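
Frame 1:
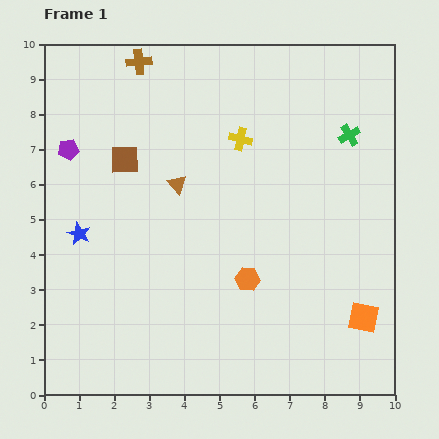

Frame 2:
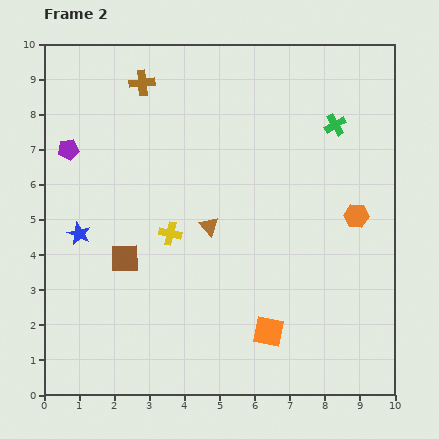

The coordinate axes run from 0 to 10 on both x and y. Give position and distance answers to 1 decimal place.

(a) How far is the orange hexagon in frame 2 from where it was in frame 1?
3.6

The orange hexagon moved from (5.8, 3.3) to (8.9, 5.1), a distance of √(3.1² + 1.8²) ≈ 3.6.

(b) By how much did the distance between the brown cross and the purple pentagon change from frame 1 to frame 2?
-0.4

Distance in frame 1: 3.2. Distance in frame 2: 2.8.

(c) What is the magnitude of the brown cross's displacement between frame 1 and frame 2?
0.6

The brown cross moved from (2.7, 9.5) to (2.8, 8.9), a distance of √(0.1² + 0.6²) ≈ 0.6.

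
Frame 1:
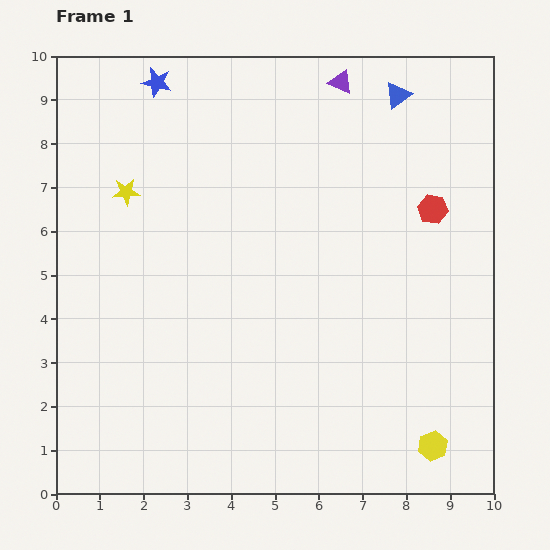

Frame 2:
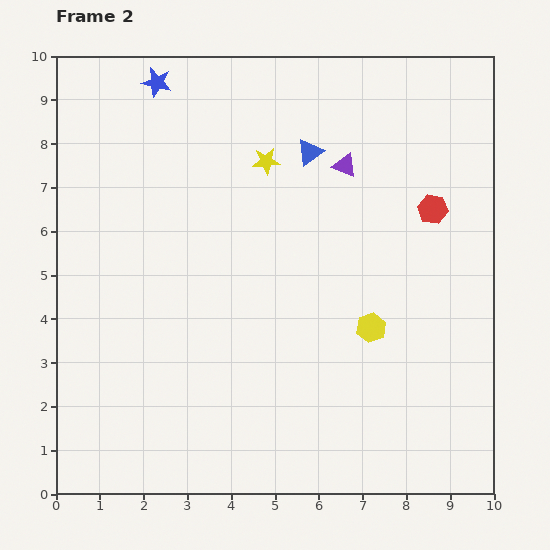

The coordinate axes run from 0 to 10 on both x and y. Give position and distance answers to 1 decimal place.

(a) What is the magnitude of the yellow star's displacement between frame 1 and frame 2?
3.3

The yellow star moved from (1.6, 6.9) to (4.8, 7.6), a distance of √(3.2² + 0.7²) ≈ 3.3.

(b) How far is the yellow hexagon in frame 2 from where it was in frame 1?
3.0

The yellow hexagon moved from (8.6, 1.1) to (7.2, 3.8), a distance of √(1.4² + 2.7²) ≈ 3.0.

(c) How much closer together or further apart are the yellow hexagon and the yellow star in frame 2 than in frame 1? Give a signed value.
-4.6

Distance in frame 1: 9.1. Distance in frame 2: 4.5.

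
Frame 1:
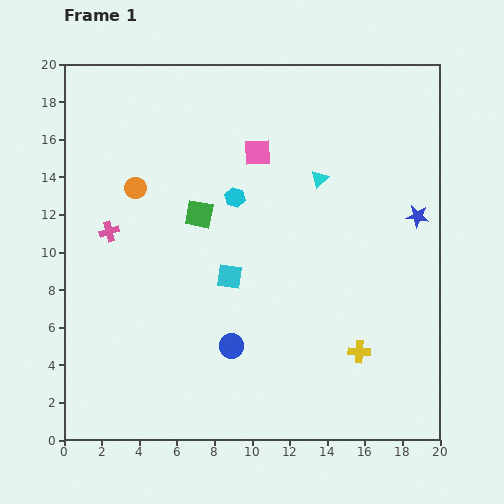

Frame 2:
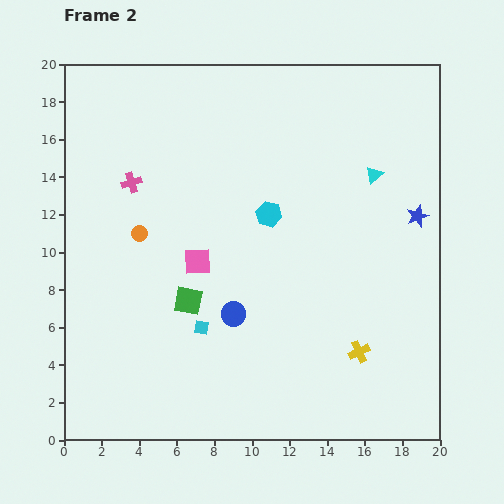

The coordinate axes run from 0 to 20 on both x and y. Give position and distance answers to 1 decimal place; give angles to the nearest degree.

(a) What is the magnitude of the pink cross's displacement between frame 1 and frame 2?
2.9

The pink cross moved from (2.4, 11.1) to (3.6, 13.7), a distance of √(1.2² + 2.6²) ≈ 2.9.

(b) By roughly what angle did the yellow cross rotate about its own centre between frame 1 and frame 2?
28° counter-clockwise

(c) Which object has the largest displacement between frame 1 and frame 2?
the pink square

(moved 6.6; next 4.6)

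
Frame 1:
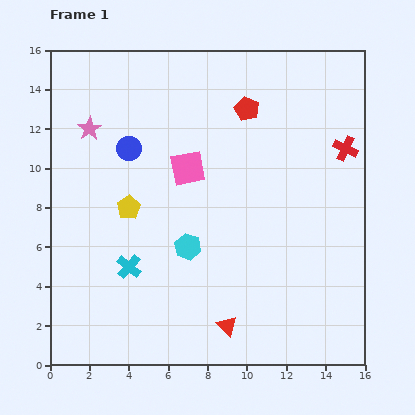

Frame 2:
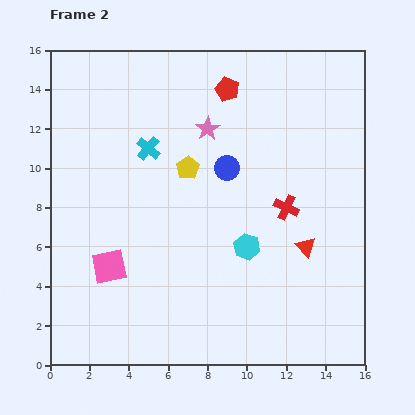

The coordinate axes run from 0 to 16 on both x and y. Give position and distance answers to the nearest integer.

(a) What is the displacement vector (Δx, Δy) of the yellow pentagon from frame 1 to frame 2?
(3, 2)

The yellow pentagon was at (4, 8) in frame 1 and (7, 10) in frame 2.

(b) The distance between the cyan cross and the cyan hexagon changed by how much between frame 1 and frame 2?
+4

Distance in frame 1: 3. Distance in frame 2: 7.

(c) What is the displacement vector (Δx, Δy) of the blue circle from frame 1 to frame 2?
(5, -1)

The blue circle was at (4, 11) in frame 1 and (9, 10) in frame 2.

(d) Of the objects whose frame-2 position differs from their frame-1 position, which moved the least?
the red pentagon

(moved 1)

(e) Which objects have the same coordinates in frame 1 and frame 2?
none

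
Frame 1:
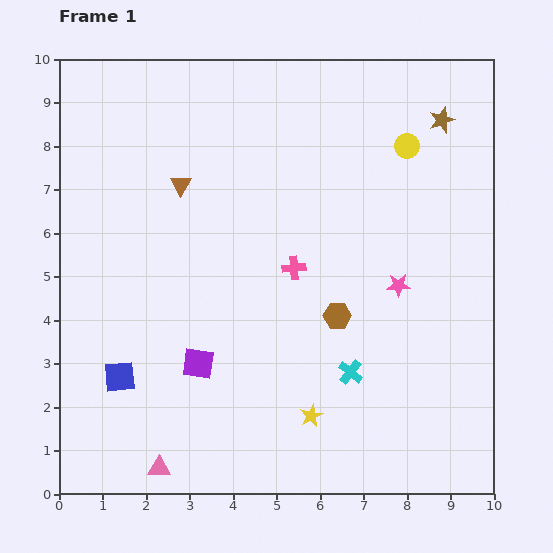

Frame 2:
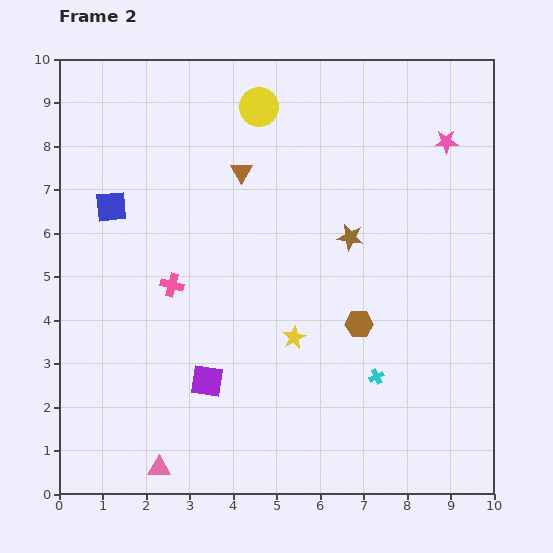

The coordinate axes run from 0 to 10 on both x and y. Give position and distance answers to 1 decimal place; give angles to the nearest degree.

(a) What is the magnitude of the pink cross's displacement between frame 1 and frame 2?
2.8

The pink cross moved from (5.4, 5.2) to (2.6, 4.8), a distance of √(2.8² + 0.4²) ≈ 2.8.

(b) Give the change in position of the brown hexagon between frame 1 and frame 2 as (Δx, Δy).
(0.5, -0.2)

The brown hexagon was at (6.4, 4.1) in frame 1 and (6.9, 3.9) in frame 2.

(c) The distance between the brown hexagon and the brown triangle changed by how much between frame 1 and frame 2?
-0.3

Distance in frame 1: 4.7. Distance in frame 2: 4.4.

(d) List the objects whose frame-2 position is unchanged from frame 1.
the pink triangle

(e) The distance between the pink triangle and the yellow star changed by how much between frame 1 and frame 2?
+0.6

Distance in frame 1: 3.7. Distance in frame 2: 4.3.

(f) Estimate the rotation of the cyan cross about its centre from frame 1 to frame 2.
25° clockwise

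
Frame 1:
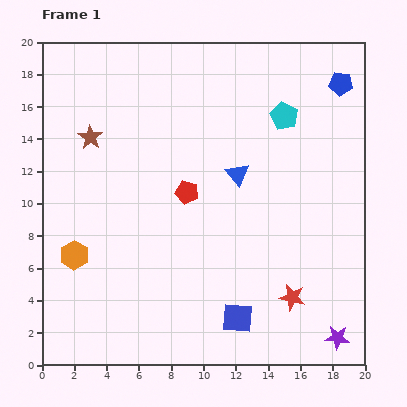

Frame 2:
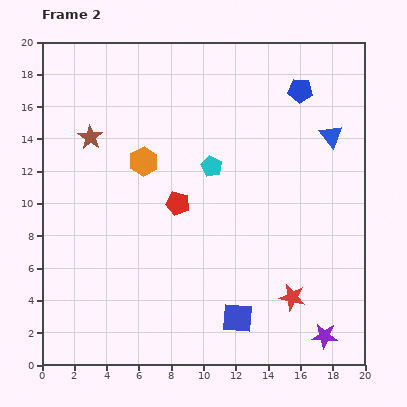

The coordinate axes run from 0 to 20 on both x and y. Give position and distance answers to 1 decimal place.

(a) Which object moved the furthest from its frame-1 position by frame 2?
the orange hexagon

(moved 7.2; next 6.3)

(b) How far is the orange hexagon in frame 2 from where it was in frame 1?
7.2

The orange hexagon moved from (2.0, 6.8) to (6.3, 12.6), a distance of √(4.3² + 5.8²) ≈ 7.2.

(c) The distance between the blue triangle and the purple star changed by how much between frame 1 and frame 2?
+0.5

Distance in frame 1: 11.9. Distance in frame 2: 12.4.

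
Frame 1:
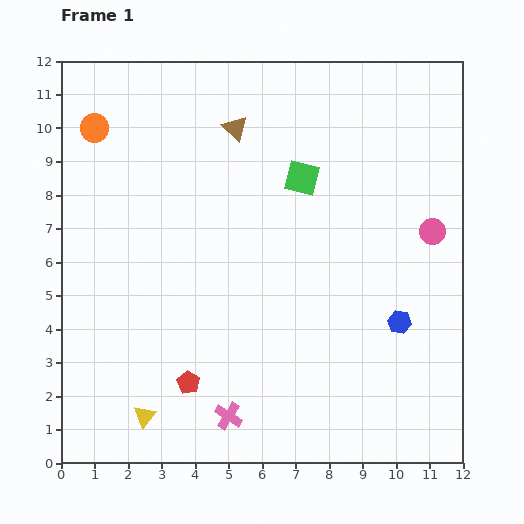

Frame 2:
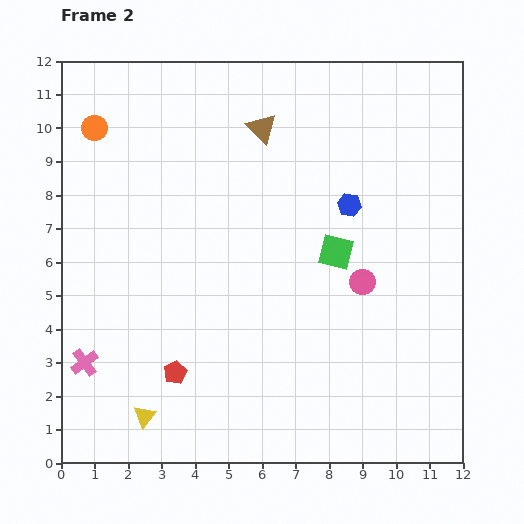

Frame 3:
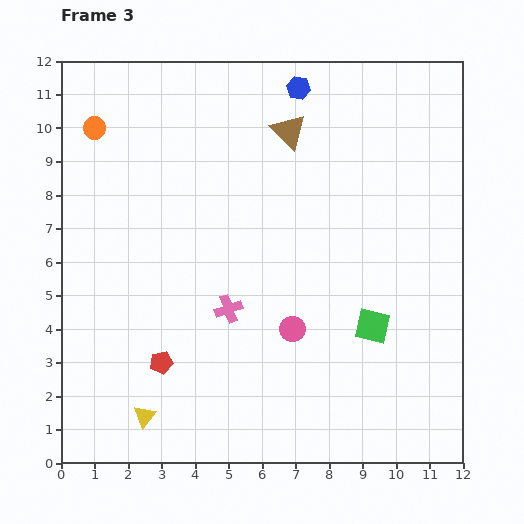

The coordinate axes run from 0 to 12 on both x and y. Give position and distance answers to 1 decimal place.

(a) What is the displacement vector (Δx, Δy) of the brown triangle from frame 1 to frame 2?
(0.8, 0.0)

The brown triangle was at (5.2, 10.0) in frame 1 and (6.0, 10.0) in frame 2.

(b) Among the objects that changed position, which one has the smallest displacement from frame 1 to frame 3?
the red pentagon

(moved 1.0)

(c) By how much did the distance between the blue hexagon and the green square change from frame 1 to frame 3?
+2.2

Distance in frame 1: 5.2. Distance in frame 3: 7.4.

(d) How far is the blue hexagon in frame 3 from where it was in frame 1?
7.6

The blue hexagon moved from (10.1, 4.2) to (7.1, 11.2), a distance of √(3.0² + 7.0²) ≈ 7.6.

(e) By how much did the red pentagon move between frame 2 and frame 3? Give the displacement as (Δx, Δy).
(-0.4, 0.3)

The red pentagon was at (3.4, 2.7) in frame 2 and (3.0, 3.0) in frame 3.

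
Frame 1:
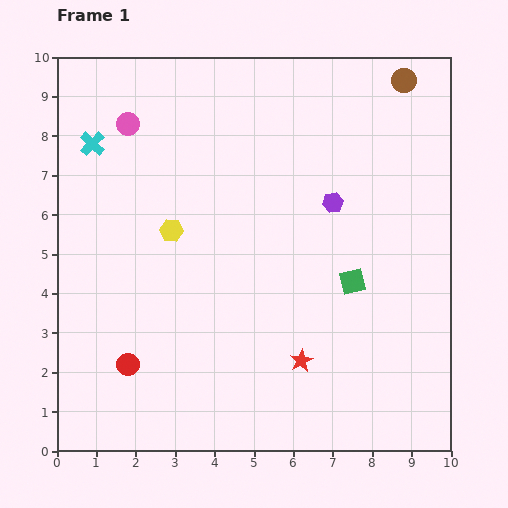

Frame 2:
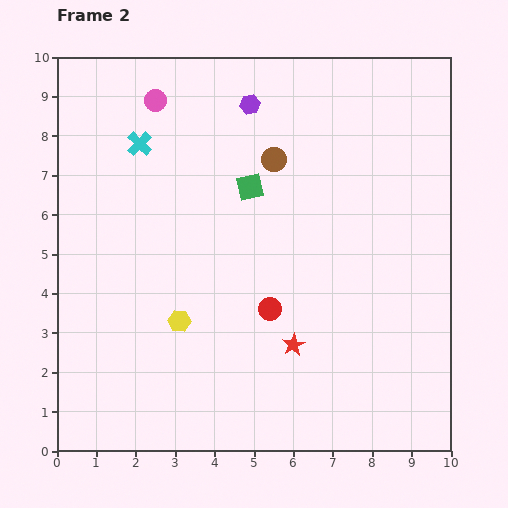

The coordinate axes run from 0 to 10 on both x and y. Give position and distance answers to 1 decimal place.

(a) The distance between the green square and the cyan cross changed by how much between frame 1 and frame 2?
-4.5

Distance in frame 1: 7.5. Distance in frame 2: 3.0.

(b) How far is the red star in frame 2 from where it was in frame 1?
0.4

The red star moved from (6.2, 2.3) to (6.0, 2.7), a distance of √(0.2² + 0.4²) ≈ 0.4.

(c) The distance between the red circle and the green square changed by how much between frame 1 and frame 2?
-3.0

Distance in frame 1: 6.1. Distance in frame 2: 3.1.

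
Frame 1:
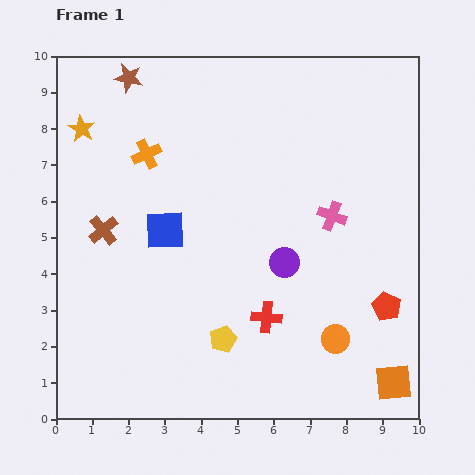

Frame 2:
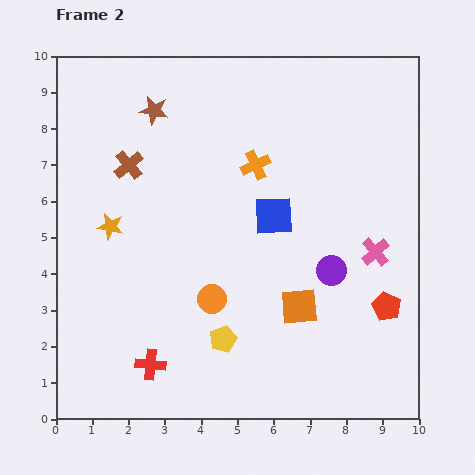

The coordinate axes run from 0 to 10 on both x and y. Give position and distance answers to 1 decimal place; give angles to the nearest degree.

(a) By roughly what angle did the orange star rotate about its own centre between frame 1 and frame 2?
17° counter-clockwise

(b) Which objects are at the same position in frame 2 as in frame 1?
the yellow pentagon, the red pentagon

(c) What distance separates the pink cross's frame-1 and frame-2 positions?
1.6

The pink cross moved from (7.6, 5.6) to (8.8, 4.6), a distance of √(1.2² + 1.0²) ≈ 1.6.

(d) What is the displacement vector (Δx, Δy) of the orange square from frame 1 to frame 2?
(-2.6, 2.1)

The orange square was at (9.3, 1.0) in frame 1 and (6.7, 3.1) in frame 2.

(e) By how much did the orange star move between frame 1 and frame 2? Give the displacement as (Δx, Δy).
(0.8, -2.7)

The orange star was at (0.7, 8.0) in frame 1 and (1.5, 5.3) in frame 2.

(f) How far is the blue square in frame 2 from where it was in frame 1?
3.0

The blue square moved from (3.0, 5.2) to (6.0, 5.6), a distance of √(3.0² + 0.4²) ≈ 3.0.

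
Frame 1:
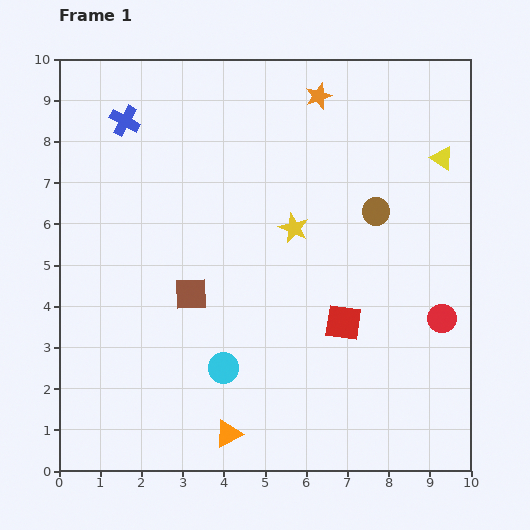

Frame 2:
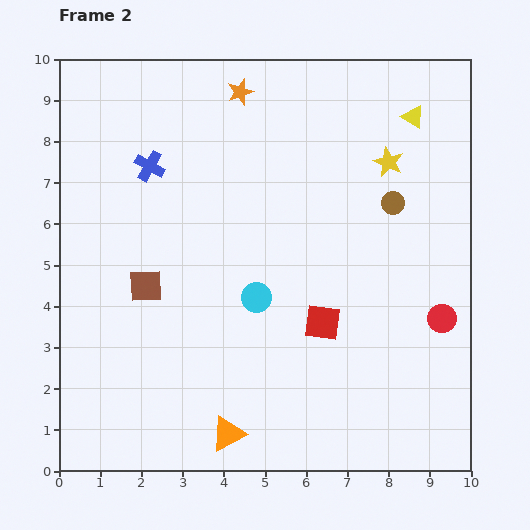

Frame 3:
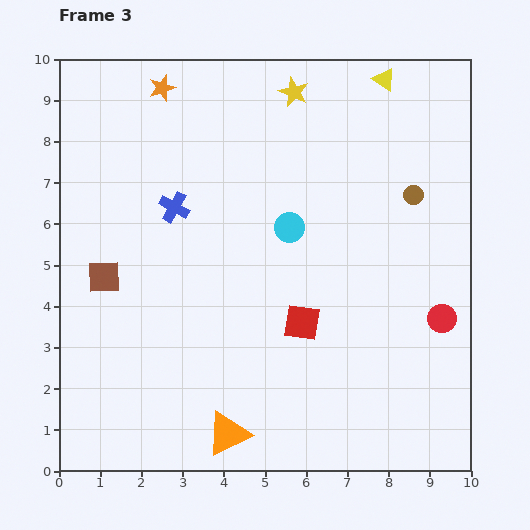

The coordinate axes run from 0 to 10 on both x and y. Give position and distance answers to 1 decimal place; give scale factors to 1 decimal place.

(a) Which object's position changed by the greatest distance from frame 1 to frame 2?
the yellow star

(moved 2.8; next 1.9)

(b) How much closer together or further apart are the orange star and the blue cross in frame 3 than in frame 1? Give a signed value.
-1.8

Distance in frame 1: 4.7. Distance in frame 3: 2.9.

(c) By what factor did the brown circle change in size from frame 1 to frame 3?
0.7×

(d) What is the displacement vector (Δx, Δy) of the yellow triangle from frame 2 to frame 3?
(-0.7, 0.9)

The yellow triangle was at (8.6, 8.6) in frame 2 and (7.9, 9.5) in frame 3.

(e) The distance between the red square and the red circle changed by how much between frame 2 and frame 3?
+0.5

Distance in frame 2: 2.9. Distance in frame 3: 3.4.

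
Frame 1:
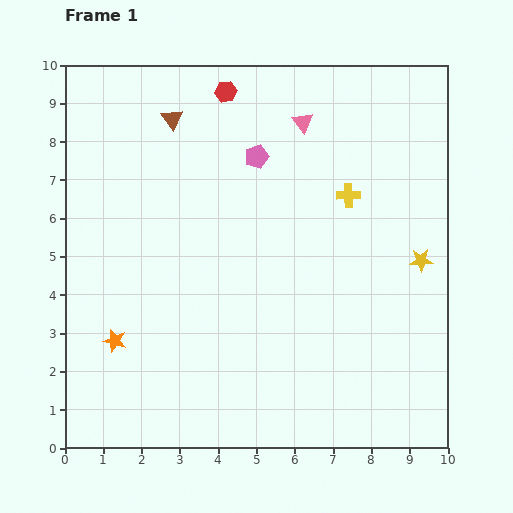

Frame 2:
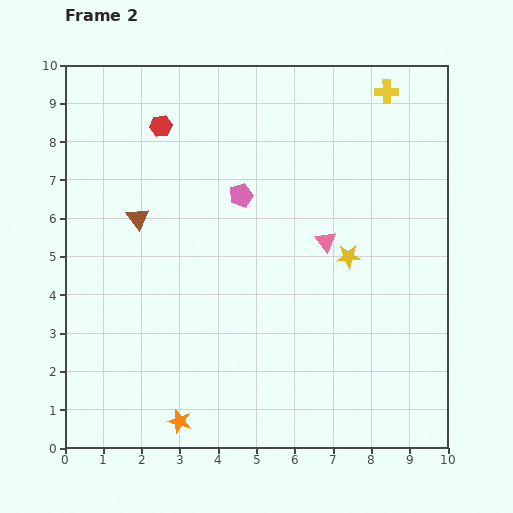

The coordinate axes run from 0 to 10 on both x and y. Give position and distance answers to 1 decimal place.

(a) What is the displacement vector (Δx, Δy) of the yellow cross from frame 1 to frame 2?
(1.0, 2.7)

The yellow cross was at (7.4, 6.6) in frame 1 and (8.4, 9.3) in frame 2.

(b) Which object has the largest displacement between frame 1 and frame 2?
the pink triangle

(moved 3.2; next 2.9)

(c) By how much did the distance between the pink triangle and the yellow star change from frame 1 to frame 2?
-4.1

Distance in frame 1: 4.8. Distance in frame 2: 0.7.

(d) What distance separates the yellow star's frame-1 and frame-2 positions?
1.9

The yellow star moved from (9.3, 4.9) to (7.4, 5.0), a distance of √(1.9² + 0.1²) ≈ 1.9.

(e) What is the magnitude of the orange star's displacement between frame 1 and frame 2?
2.7

The orange star moved from (1.3, 2.8) to (3.0, 0.7), a distance of √(1.7² + 2.1²) ≈ 2.7.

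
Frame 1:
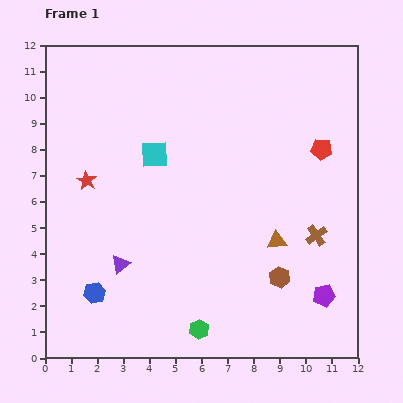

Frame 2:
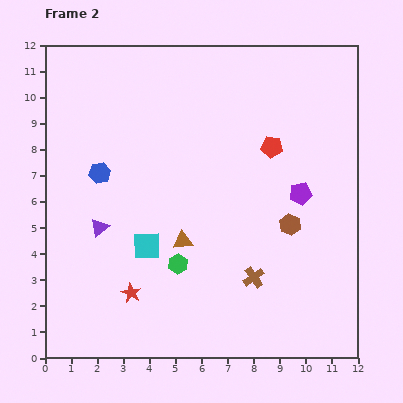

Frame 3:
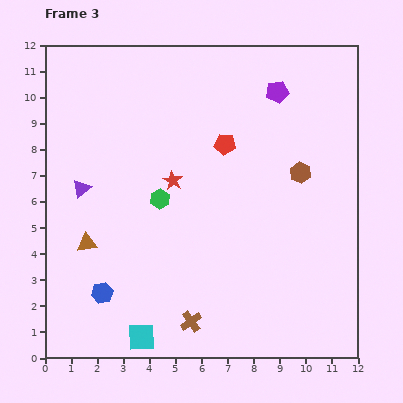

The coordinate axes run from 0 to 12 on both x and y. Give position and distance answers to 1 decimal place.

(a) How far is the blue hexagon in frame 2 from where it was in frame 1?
4.6

The blue hexagon moved from (1.9, 2.5) to (2.1, 7.1), a distance of √(0.2² + 4.6²) ≈ 4.6.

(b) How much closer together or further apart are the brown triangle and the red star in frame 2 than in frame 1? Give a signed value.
-4.9

Distance in frame 1: 7.7. Distance in frame 2: 2.8.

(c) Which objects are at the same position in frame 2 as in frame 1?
none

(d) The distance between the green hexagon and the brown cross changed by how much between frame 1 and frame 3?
-0.9

Distance in frame 1: 5.8. Distance in frame 3: 4.9.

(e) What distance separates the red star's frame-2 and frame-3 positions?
4.6

The red star moved from (3.3, 2.5) to (4.9, 6.8), a distance of √(1.6² + 4.3²) ≈ 4.6.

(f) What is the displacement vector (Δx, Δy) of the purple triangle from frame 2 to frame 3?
(-0.7, 1.5)

The purple triangle was at (2.1, 5.0) in frame 2 and (1.4, 6.5) in frame 3.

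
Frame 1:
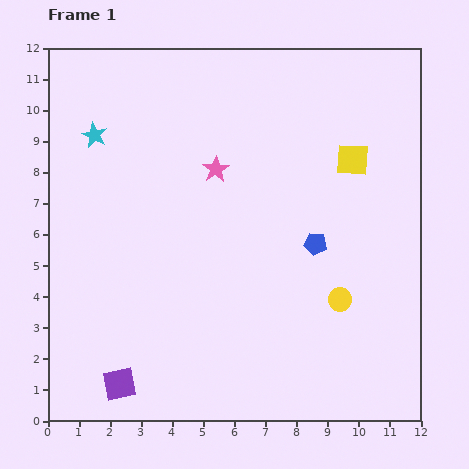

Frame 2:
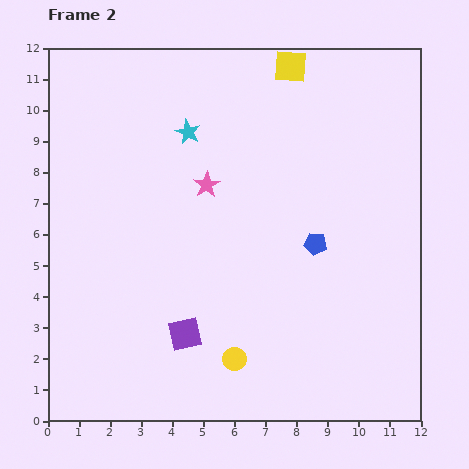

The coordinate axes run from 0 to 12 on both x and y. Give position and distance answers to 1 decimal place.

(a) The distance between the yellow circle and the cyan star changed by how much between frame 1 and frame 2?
-2.0

Distance in frame 1: 9.5. Distance in frame 2: 7.5.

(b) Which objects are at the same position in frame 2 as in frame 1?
the blue pentagon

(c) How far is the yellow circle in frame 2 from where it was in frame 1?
3.9

The yellow circle moved from (9.4, 3.9) to (6.0, 2.0), a distance of √(3.4² + 1.9²) ≈ 3.9.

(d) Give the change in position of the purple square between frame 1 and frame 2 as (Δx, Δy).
(2.1, 1.6)

The purple square was at (2.3, 1.2) in frame 1 and (4.4, 2.8) in frame 2.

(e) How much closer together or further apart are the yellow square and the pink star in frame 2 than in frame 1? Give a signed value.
+0.3

Distance in frame 1: 4.4. Distance in frame 2: 4.7.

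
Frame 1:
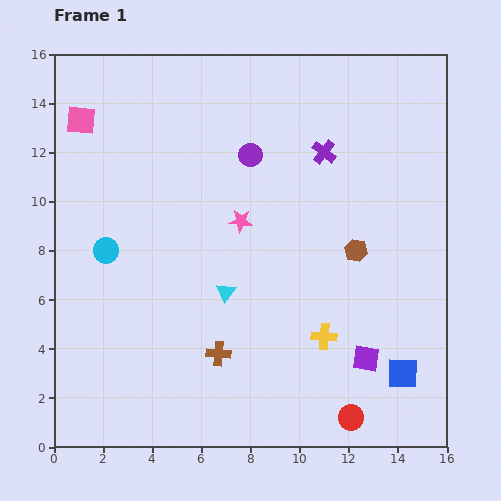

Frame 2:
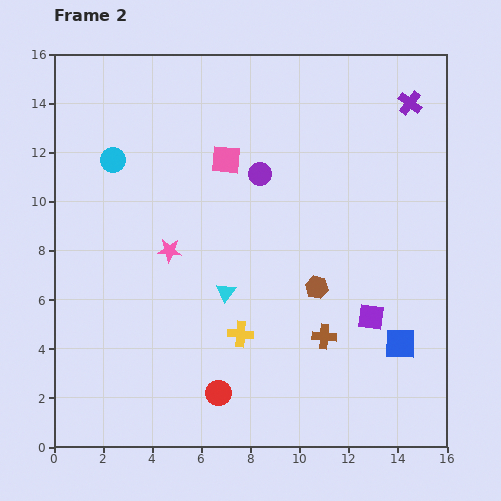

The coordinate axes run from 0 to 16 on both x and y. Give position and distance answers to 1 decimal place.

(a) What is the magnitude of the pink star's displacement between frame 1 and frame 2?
3.1

The pink star moved from (7.6, 9.2) to (4.7, 8.0), a distance of √(2.9² + 1.2²) ≈ 3.1.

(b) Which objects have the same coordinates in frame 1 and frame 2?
the cyan triangle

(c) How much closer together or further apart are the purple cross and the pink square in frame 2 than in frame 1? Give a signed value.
-2.2

Distance in frame 1: 10.0. Distance in frame 2: 7.8.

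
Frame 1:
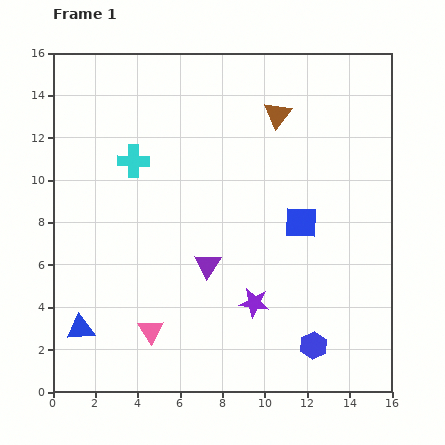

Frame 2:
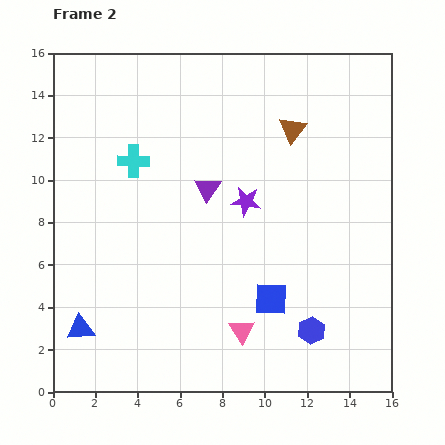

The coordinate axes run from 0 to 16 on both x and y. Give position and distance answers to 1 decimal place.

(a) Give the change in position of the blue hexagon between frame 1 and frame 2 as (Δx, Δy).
(-0.1, 0.7)

The blue hexagon was at (12.3, 2.2) in frame 1 and (12.2, 2.9) in frame 2.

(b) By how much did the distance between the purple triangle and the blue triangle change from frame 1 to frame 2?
+2.2

Distance in frame 1: 6.7. Distance in frame 2: 8.9.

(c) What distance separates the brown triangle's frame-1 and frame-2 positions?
1.0

The brown triangle moved from (10.6, 13.1) to (11.3, 12.4), a distance of √(0.7² + 0.7²) ≈ 1.0.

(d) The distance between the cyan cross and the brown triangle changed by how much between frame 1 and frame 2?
+0.5

Distance in frame 1: 7.1. Distance in frame 2: 7.6.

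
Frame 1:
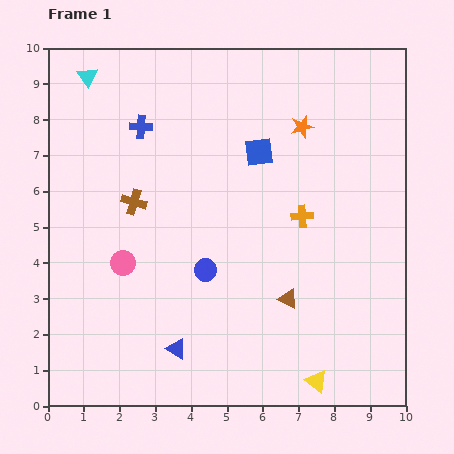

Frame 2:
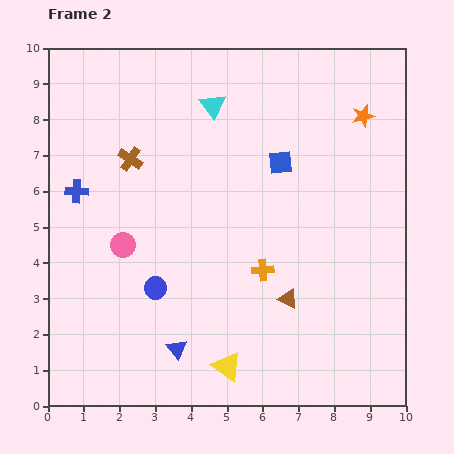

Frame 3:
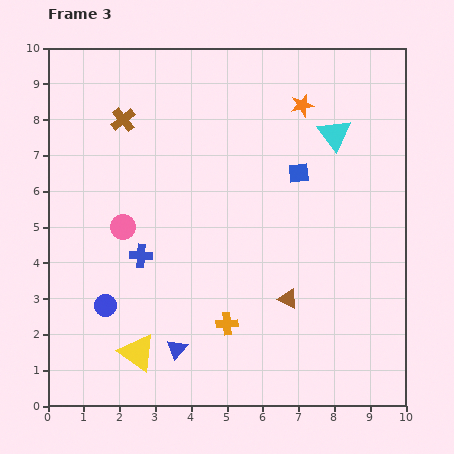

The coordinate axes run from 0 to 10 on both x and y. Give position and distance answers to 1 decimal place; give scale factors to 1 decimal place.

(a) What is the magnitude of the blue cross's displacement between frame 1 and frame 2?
2.5

The blue cross moved from (2.6, 7.8) to (0.8, 6.0), a distance of √(1.8² + 1.8²) ≈ 2.5.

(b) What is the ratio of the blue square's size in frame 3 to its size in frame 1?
0.7×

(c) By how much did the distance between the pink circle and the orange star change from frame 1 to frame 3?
-0.3

Distance in frame 1: 6.3. Distance in frame 3: 6.0.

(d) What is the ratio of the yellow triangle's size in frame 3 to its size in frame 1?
1.7×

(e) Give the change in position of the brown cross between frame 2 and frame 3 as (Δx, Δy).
(-0.2, 1.1)

The brown cross was at (2.3, 6.9) in frame 2 and (2.1, 8.0) in frame 3.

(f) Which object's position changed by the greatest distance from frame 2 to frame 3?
the cyan triangle

(moved 3.5; next 2.5)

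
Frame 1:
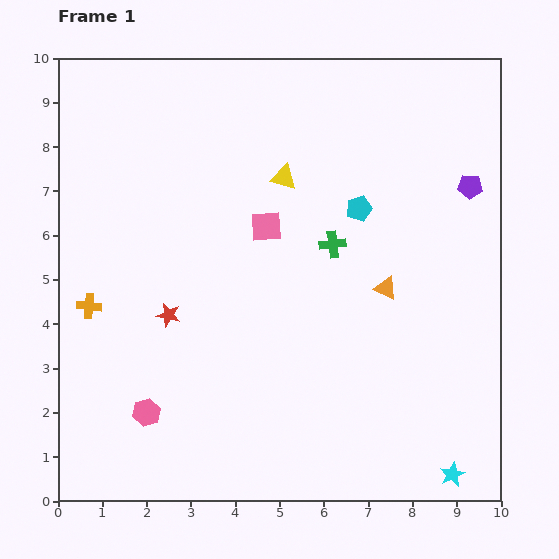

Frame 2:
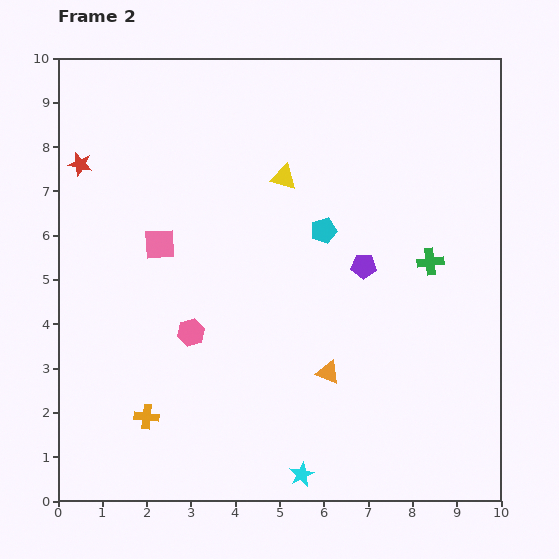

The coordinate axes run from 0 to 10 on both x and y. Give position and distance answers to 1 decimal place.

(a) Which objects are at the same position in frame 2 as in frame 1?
the yellow triangle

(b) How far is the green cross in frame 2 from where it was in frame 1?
2.2

The green cross moved from (6.2, 5.8) to (8.4, 5.4), a distance of √(2.2² + 0.4²) ≈ 2.2.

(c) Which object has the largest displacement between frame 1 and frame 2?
the red star

(moved 3.9; next 3.4)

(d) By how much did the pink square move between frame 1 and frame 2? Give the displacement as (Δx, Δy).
(-2.4, -0.4)

The pink square was at (4.7, 6.2) in frame 1 and (2.3, 5.8) in frame 2.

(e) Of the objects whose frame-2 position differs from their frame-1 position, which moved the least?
the cyan pentagon

(moved 0.9)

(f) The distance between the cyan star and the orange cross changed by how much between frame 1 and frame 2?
-5.3

Distance in frame 1: 9.0. Distance in frame 2: 3.7.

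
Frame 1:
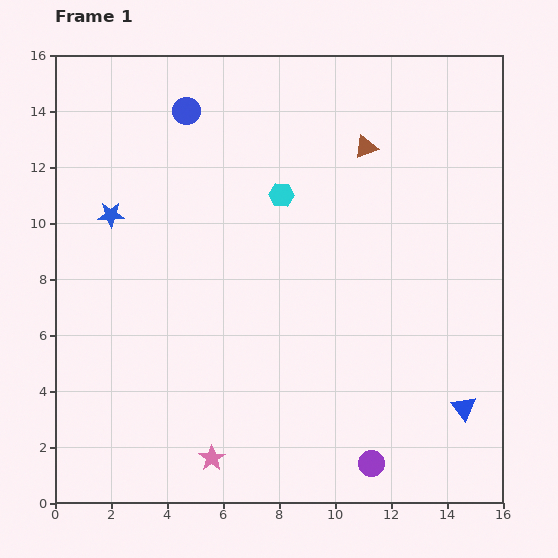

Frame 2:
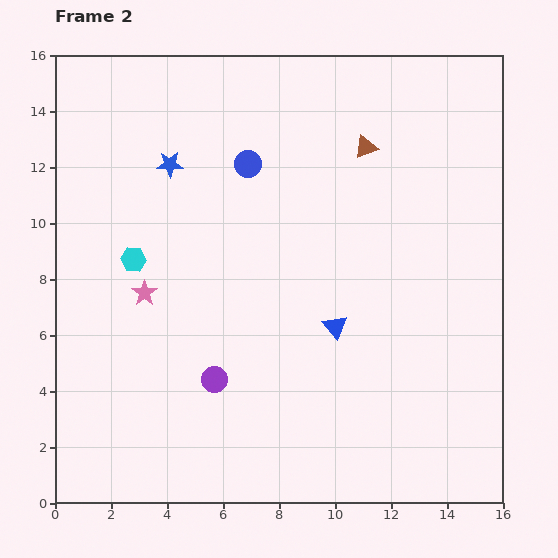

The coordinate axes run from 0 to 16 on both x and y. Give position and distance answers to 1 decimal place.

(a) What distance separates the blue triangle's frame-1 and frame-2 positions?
5.4

The blue triangle moved from (14.6, 3.4) to (10.0, 6.3), a distance of √(4.6² + 2.9²) ≈ 5.4.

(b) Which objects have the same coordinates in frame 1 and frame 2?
the brown triangle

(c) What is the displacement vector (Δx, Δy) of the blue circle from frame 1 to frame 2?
(2.2, -1.9)

The blue circle was at (4.7, 14.0) in frame 1 and (6.9, 12.1) in frame 2.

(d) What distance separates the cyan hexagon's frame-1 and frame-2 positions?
5.8

The cyan hexagon moved from (8.1, 11.0) to (2.8, 8.7), a distance of √(5.3² + 2.3²) ≈ 5.8.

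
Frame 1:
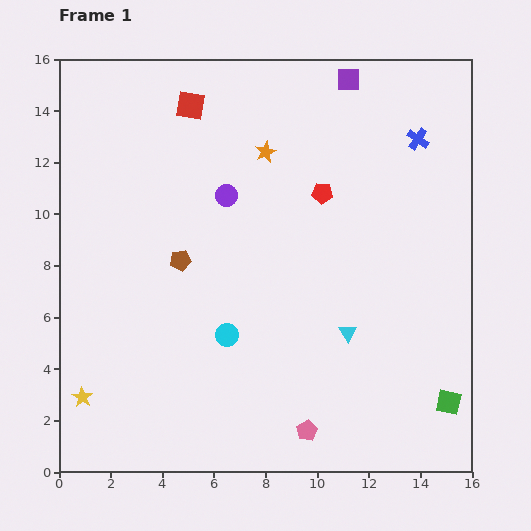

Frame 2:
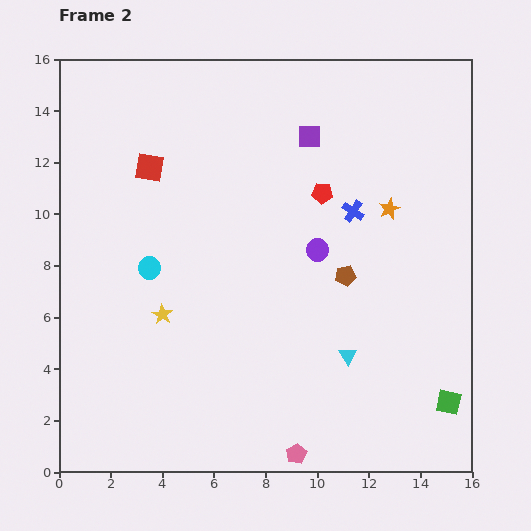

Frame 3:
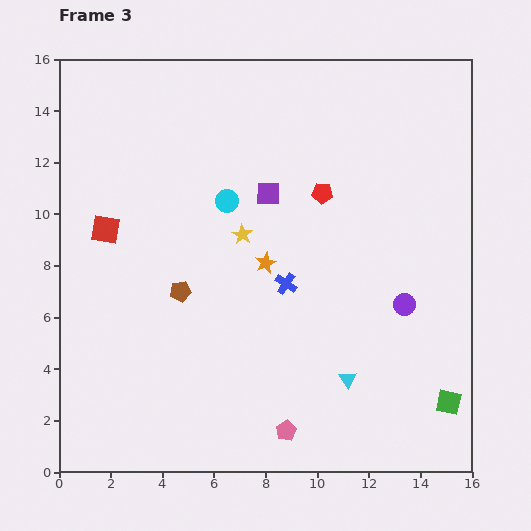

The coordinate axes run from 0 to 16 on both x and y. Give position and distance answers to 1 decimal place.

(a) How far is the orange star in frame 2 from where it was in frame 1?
5.3

The orange star moved from (8.0, 12.4) to (12.8, 10.2), a distance of √(4.8² + 2.2²) ≈ 5.3.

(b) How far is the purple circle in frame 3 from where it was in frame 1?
8.1

The purple circle moved from (6.5, 10.7) to (13.4, 6.5), a distance of √(6.9² + 4.2²) ≈ 8.1.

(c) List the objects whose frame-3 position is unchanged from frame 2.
the red pentagon, the green square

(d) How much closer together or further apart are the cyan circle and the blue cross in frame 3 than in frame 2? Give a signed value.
-4.3

Distance in frame 2: 8.2. Distance in frame 3: 3.9.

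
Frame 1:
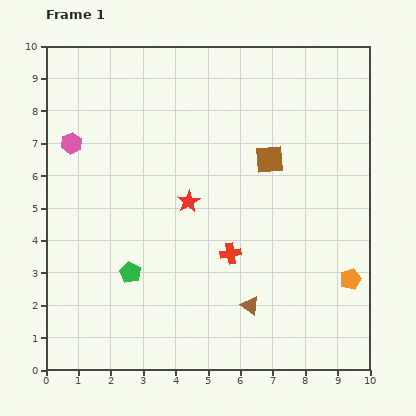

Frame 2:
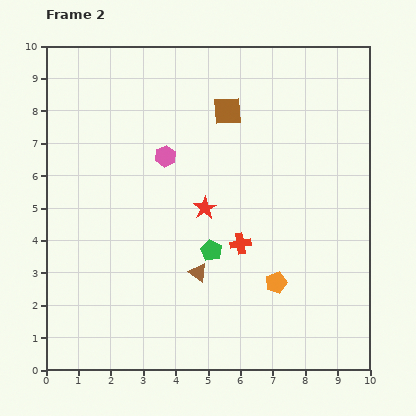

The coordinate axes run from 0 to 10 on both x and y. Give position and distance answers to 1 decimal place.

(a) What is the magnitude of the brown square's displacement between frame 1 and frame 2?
2.0

The brown square moved from (6.9, 6.5) to (5.6, 8.0), a distance of √(1.3² + 1.5²) ≈ 2.0.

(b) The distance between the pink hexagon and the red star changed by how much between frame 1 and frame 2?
-2.0

Distance in frame 1: 4.0. Distance in frame 2: 2.0.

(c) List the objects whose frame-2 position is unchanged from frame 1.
none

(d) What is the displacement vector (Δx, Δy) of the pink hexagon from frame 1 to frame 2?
(2.9, -0.4)

The pink hexagon was at (0.8, 7.0) in frame 1 and (3.7, 6.6) in frame 2.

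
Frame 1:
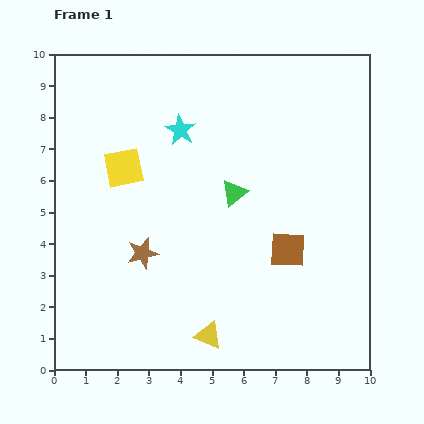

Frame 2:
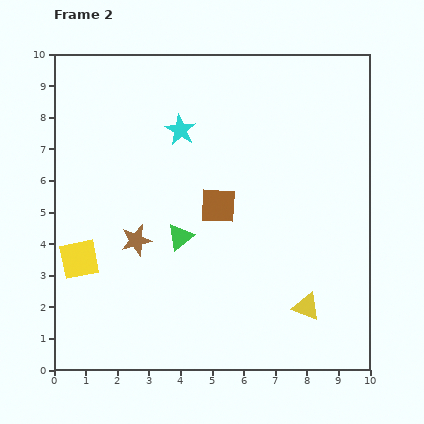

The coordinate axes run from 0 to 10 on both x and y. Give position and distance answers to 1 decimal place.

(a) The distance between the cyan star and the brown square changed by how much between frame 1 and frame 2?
-2.4

Distance in frame 1: 5.1. Distance in frame 2: 2.7.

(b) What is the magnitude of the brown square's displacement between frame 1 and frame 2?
2.6

The brown square moved from (7.4, 3.8) to (5.2, 5.2), a distance of √(2.2² + 1.4²) ≈ 2.6.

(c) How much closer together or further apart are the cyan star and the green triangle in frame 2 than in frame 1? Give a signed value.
+0.8

Distance in frame 1: 2.6. Distance in frame 2: 3.4.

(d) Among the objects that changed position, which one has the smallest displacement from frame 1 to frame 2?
the brown star

(moved 0.4)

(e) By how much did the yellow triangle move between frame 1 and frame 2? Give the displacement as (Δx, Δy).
(3.1, 0.9)

The yellow triangle was at (4.9, 1.1) in frame 1 and (8.0, 2.0) in frame 2.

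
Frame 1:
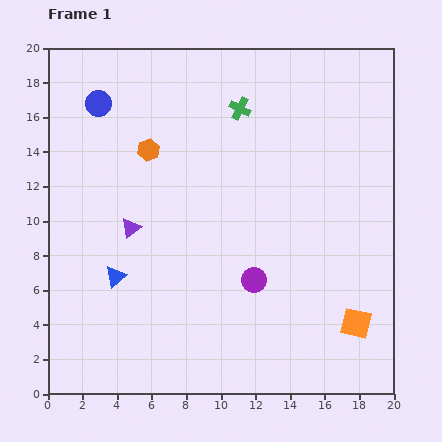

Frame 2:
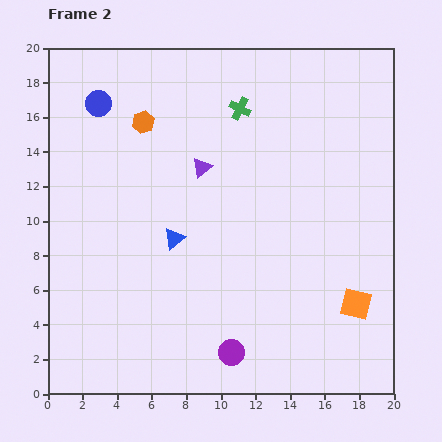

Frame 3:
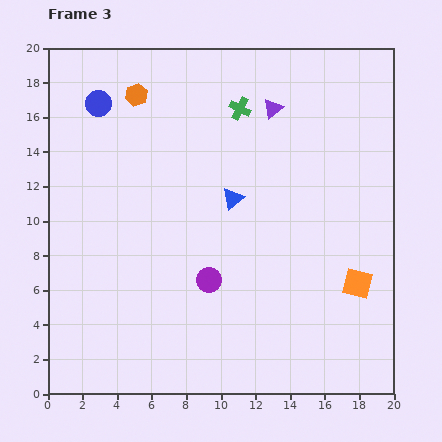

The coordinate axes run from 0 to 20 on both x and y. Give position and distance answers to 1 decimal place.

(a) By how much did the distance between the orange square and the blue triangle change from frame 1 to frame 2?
-3.0

Distance in frame 1: 14.2. Distance in frame 2: 11.2.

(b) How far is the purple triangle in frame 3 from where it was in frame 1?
10.7

The purple triangle moved from (4.8, 9.6) to (13.0, 16.5), a distance of √(8.2² + 6.9²) ≈ 10.7.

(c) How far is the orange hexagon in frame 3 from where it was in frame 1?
3.3

The orange hexagon moved from (5.8, 14.1) to (5.1, 17.3), a distance of √(0.7² + 3.2²) ≈ 3.3.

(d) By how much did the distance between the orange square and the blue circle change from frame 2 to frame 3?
-0.6

Distance in frame 2: 18.9. Distance in frame 3: 18.3.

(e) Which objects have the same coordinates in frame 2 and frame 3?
the green cross, the blue circle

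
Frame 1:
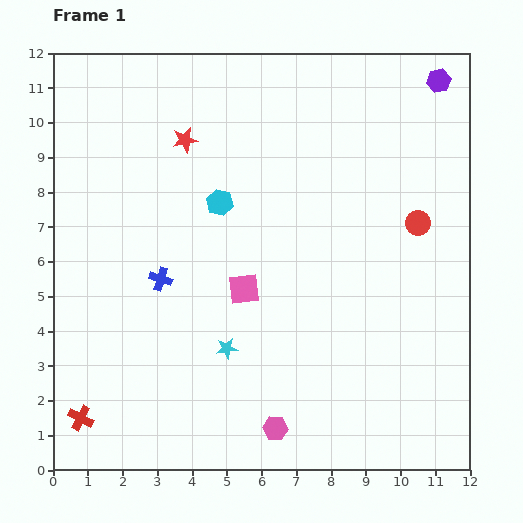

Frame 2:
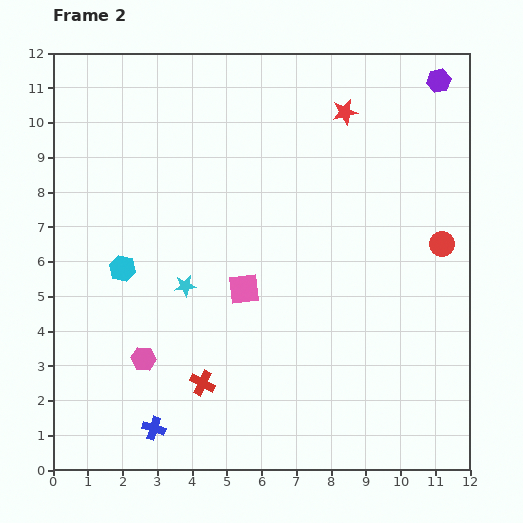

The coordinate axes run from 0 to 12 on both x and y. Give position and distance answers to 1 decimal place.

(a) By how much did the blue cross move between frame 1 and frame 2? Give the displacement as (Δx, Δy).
(-0.2, -4.3)

The blue cross was at (3.1, 5.5) in frame 1 and (2.9, 1.2) in frame 2.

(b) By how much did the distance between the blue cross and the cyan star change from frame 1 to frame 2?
+1.4

Distance in frame 1: 2.8. Distance in frame 2: 4.2.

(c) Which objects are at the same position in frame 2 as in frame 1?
the pink square, the purple hexagon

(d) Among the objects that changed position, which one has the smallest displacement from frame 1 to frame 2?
the red circle

(moved 0.9)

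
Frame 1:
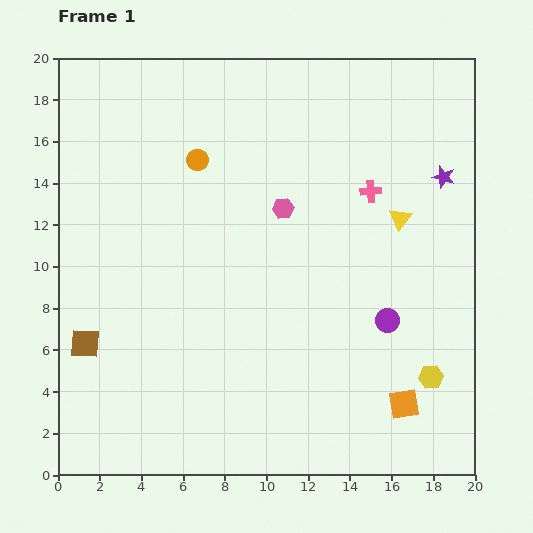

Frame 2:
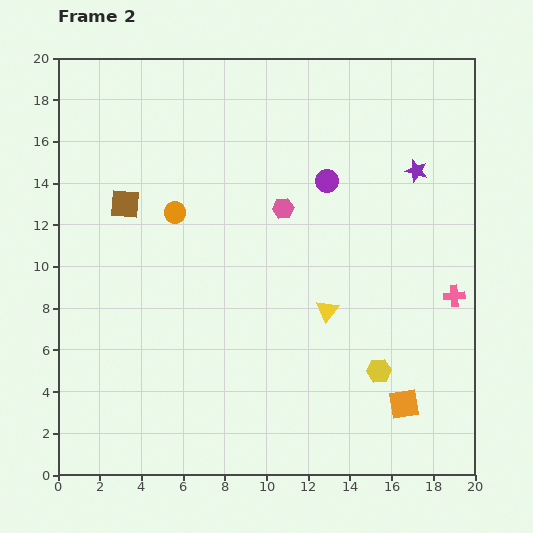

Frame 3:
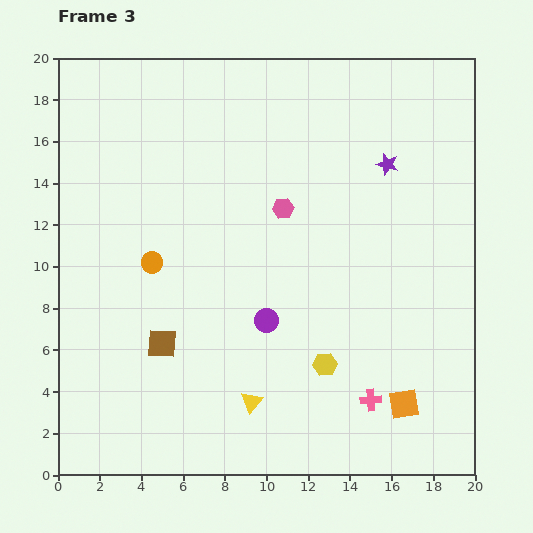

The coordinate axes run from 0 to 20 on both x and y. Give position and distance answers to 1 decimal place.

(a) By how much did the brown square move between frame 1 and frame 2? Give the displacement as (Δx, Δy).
(1.9, 6.7)

The brown square was at (1.3, 6.3) in frame 1 and (3.2, 13.0) in frame 2.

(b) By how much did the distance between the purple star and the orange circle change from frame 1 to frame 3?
+0.4

Distance in frame 1: 11.8. Distance in frame 3: 12.2.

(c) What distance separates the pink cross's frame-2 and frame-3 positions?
6.4

The pink cross moved from (19.0, 8.6) to (15.0, 3.6), a distance of √(4.0² + 5.0²) ≈ 6.4.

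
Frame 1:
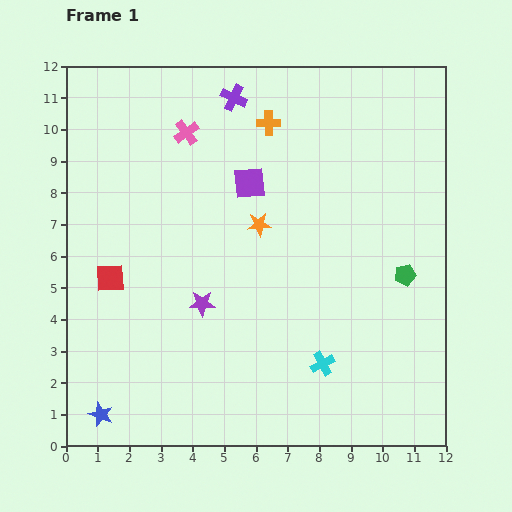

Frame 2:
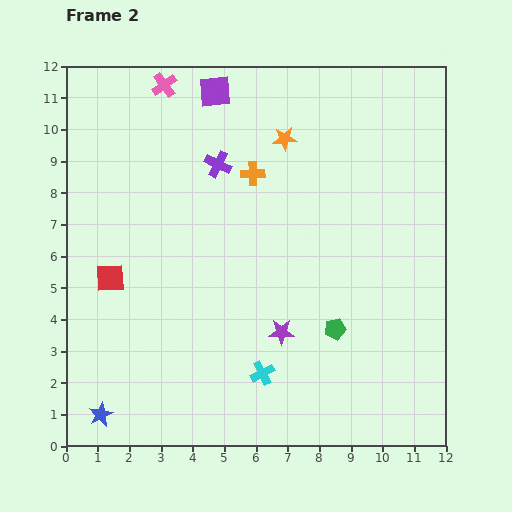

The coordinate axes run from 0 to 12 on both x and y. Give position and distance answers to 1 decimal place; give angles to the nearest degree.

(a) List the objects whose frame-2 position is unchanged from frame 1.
the red square, the blue star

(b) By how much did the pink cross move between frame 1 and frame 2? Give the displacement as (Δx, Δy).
(-0.7, 1.5)

The pink cross was at (3.8, 9.9) in frame 1 and (3.1, 11.4) in frame 2.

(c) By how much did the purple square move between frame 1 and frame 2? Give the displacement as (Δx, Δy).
(-1.1, 2.9)

The purple square was at (5.8, 8.3) in frame 1 and (4.7, 11.2) in frame 2.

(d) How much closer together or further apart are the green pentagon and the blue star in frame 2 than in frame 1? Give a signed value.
-2.7

Distance in frame 1: 10.6. Distance in frame 2: 7.9.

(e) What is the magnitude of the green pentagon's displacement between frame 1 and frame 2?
2.8

The green pentagon moved from (10.7, 5.4) to (8.5, 3.7), a distance of √(2.2² + 1.7²) ≈ 2.8.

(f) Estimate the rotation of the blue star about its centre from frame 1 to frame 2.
24° clockwise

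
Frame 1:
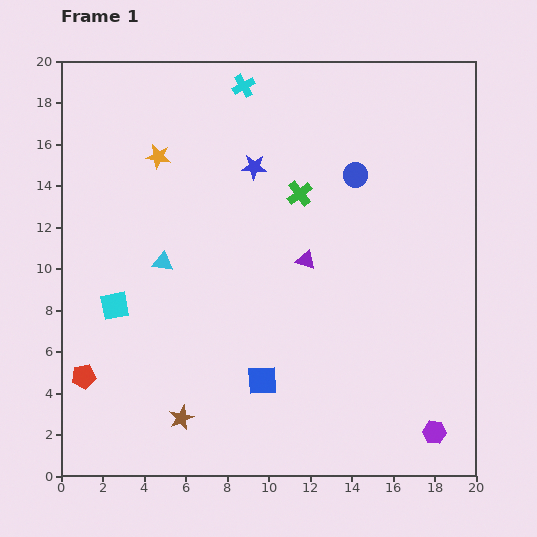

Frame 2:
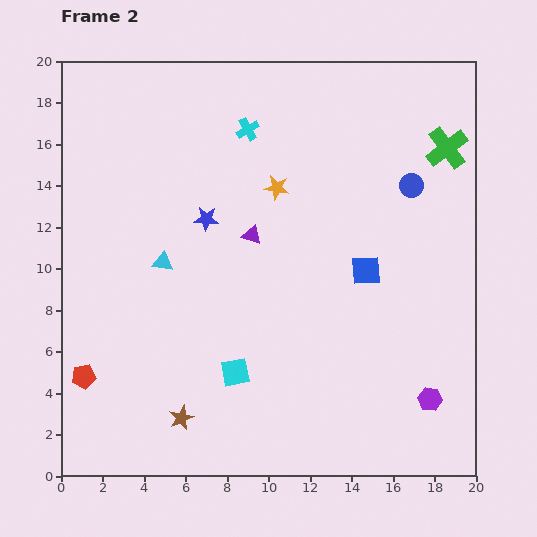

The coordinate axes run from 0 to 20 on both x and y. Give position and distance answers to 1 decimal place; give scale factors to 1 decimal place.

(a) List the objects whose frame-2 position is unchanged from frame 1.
the brown star, the cyan triangle, the red pentagon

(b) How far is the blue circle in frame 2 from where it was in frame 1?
2.7

The blue circle moved from (14.2, 14.5) to (16.9, 14.0), a distance of √(2.7² + 0.5²) ≈ 2.7.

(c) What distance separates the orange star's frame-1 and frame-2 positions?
5.9

The orange star moved from (4.7, 15.4) to (10.4, 13.9), a distance of √(5.7² + 1.5²) ≈ 5.9.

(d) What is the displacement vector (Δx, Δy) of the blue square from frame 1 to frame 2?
(5.0, 5.3)

The blue square was at (9.7, 4.6) in frame 1 and (14.7, 9.9) in frame 2.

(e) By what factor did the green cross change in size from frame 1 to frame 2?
1.7×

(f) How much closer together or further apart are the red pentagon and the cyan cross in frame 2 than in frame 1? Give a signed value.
-1.7

Distance in frame 1: 16.0. Distance in frame 2: 14.3.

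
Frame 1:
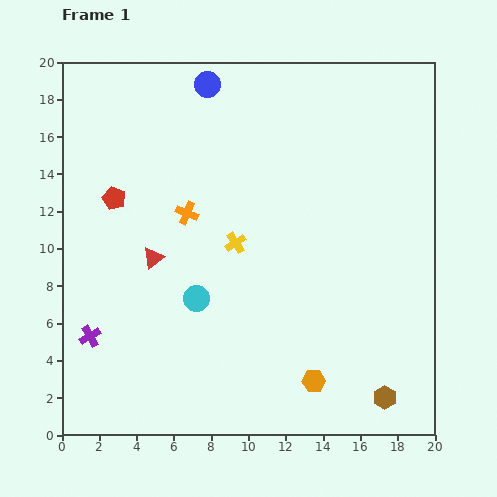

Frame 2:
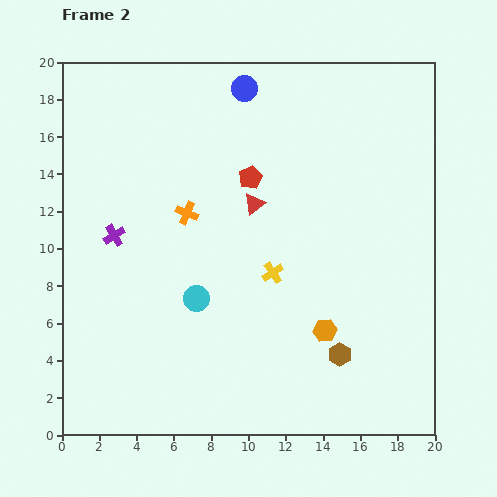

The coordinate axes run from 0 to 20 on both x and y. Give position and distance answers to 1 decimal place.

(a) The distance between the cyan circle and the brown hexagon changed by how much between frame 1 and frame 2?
-3.1

Distance in frame 1: 11.4. Distance in frame 2: 8.3.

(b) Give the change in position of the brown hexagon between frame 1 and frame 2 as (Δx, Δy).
(-2.4, 2.3)

The brown hexagon was at (17.3, 2.0) in frame 1 and (14.9, 4.3) in frame 2.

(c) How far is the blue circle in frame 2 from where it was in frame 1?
2.0

The blue circle moved from (7.8, 18.8) to (9.8, 18.6), a distance of √(2.0² + 0.2²) ≈ 2.0.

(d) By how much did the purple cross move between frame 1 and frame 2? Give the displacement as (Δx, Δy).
(1.3, 5.4)

The purple cross was at (1.5, 5.3) in frame 1 and (2.8, 10.7) in frame 2.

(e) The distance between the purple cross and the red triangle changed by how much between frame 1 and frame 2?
+2.3

Distance in frame 1: 5.4. Distance in frame 2: 7.7.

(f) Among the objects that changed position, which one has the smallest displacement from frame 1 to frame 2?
the blue circle

(moved 2.0)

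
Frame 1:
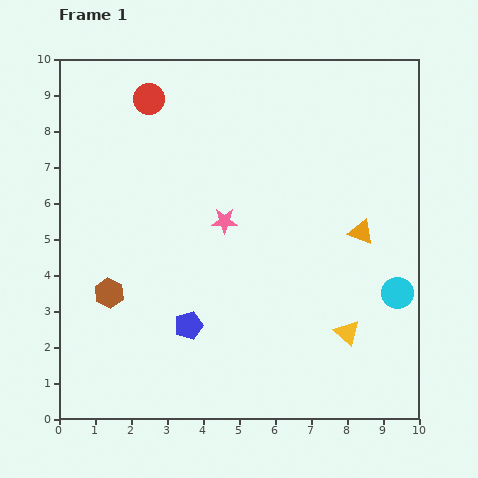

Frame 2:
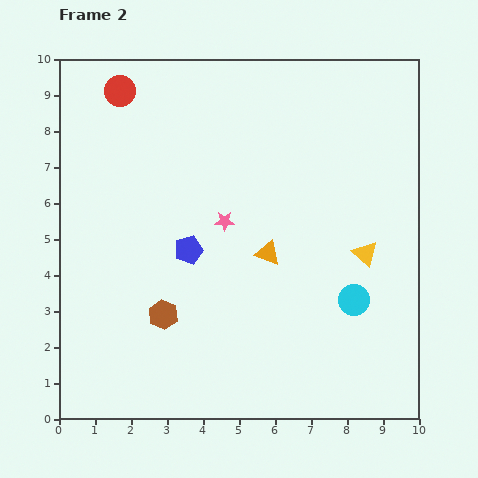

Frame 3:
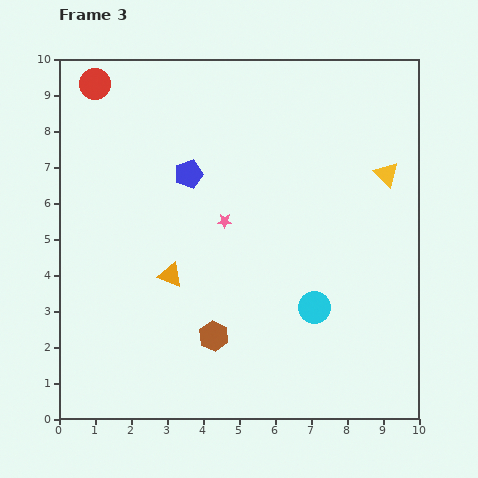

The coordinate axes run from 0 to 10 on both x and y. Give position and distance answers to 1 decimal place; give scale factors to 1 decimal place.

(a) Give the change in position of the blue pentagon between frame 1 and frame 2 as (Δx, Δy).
(0.0, 2.1)

The blue pentagon was at (3.6, 2.6) in frame 1 and (3.6, 4.7) in frame 2.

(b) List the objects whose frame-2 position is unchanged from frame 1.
the pink star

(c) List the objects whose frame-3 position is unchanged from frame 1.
the pink star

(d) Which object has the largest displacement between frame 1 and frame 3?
the orange triangle

(moved 5.4; next 4.5)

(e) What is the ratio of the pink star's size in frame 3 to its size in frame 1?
0.6×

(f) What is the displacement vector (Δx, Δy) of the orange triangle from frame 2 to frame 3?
(-2.7, -0.6)

The orange triangle was at (5.8, 4.6) in frame 2 and (3.1, 4.0) in frame 3.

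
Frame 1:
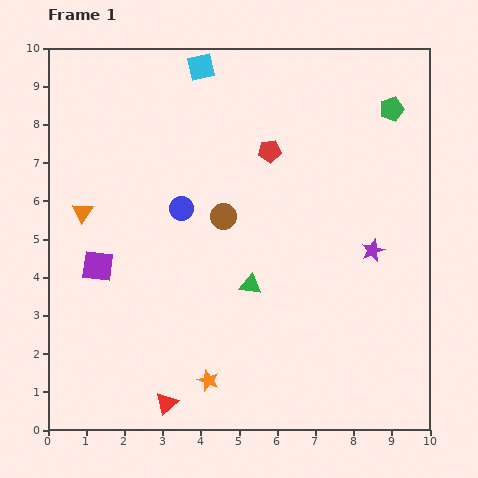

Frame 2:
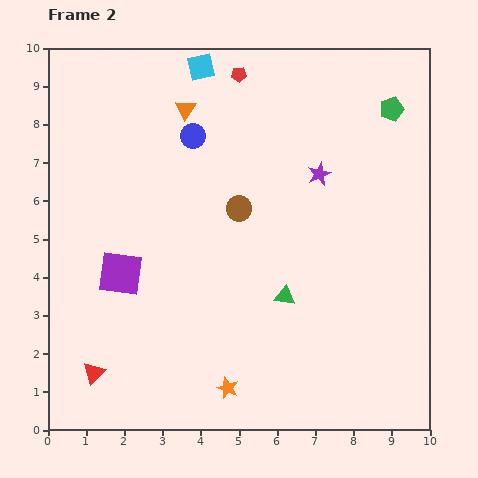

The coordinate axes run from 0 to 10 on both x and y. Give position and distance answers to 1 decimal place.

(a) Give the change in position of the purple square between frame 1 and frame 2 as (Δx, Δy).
(0.6, -0.2)

The purple square was at (1.3, 4.3) in frame 1 and (1.9, 4.1) in frame 2.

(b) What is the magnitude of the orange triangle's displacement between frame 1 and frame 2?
3.8

The orange triangle moved from (0.9, 5.7) to (3.6, 8.4), a distance of √(2.7² + 2.7²) ≈ 3.8.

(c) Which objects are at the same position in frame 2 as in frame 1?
the green pentagon, the cyan square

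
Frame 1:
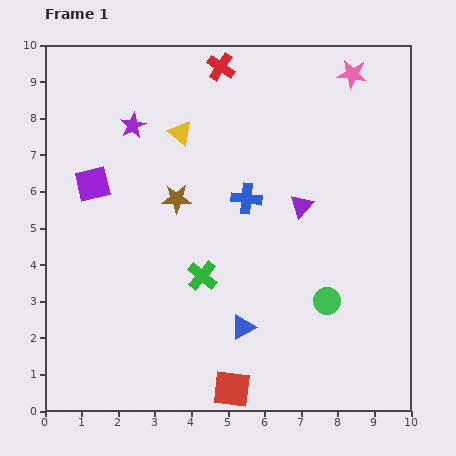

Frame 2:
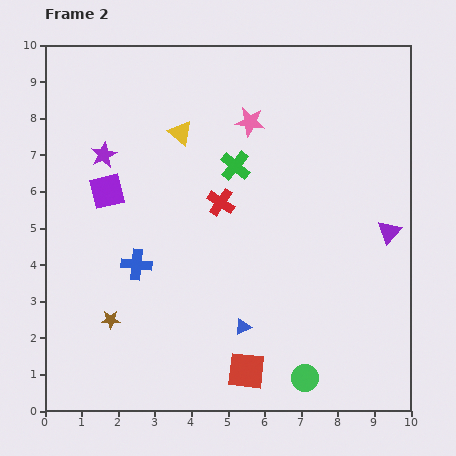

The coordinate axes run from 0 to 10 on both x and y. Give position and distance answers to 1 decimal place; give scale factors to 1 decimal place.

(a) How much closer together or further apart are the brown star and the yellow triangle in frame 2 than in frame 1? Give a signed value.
+3.6

Distance in frame 1: 1.8. Distance in frame 2: 5.4.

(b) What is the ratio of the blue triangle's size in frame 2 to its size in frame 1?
0.7×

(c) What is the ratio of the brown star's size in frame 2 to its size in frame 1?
0.6×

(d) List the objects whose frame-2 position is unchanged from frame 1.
the blue triangle, the yellow triangle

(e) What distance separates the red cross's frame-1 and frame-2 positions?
3.7

The red cross moved from (4.8, 9.4) to (4.8, 5.7), a distance of √(0.0² + 3.7²) ≈ 3.7.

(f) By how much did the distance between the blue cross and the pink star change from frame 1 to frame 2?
+0.5

Distance in frame 1: 4.5. Distance in frame 2: 5.0.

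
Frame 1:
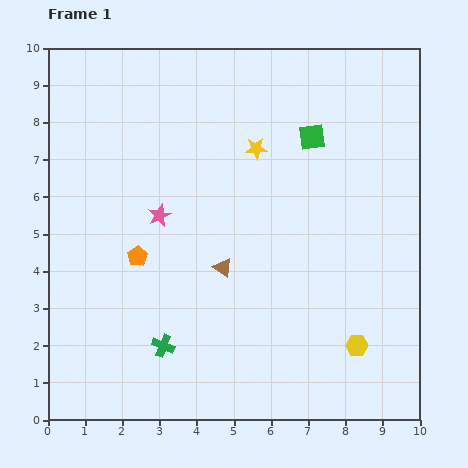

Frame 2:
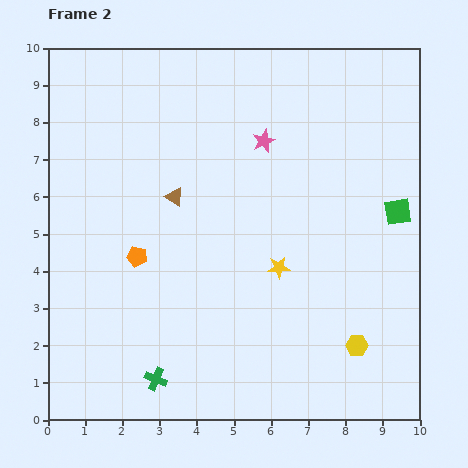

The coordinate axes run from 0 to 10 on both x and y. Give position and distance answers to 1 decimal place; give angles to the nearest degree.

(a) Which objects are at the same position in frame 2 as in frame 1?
the orange pentagon, the yellow hexagon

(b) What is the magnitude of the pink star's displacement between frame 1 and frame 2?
3.4

The pink star moved from (3.0, 5.5) to (5.8, 7.5), a distance of √(2.8² + 2.0²) ≈ 3.4.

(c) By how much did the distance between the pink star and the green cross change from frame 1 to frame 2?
+3.5

Distance in frame 1: 3.5. Distance in frame 2: 7.0.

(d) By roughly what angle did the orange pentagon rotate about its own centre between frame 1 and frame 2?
28° counter-clockwise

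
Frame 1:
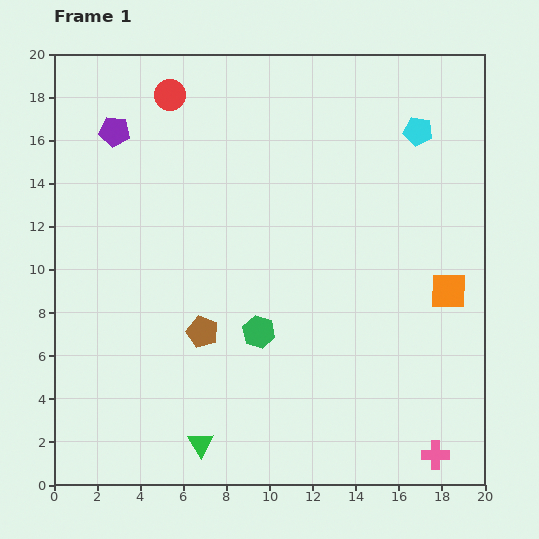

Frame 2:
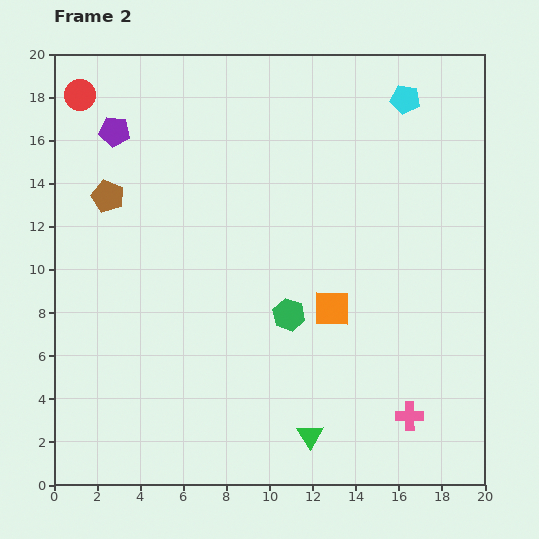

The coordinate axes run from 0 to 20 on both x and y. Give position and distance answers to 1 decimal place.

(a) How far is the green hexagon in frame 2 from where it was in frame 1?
1.6

The green hexagon moved from (9.5, 7.1) to (10.9, 7.9), a distance of √(1.4² + 0.8²) ≈ 1.6.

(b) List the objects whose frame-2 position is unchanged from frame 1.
the purple pentagon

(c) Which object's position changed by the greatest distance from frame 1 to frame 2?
the brown pentagon

(moved 7.7; next 5.5)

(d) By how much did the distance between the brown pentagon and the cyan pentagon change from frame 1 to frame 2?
+0.8

Distance in frame 1: 13.7. Distance in frame 2: 14.5.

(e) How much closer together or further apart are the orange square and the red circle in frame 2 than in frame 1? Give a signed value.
-0.5

Distance in frame 1: 15.8. Distance in frame 2: 15.3.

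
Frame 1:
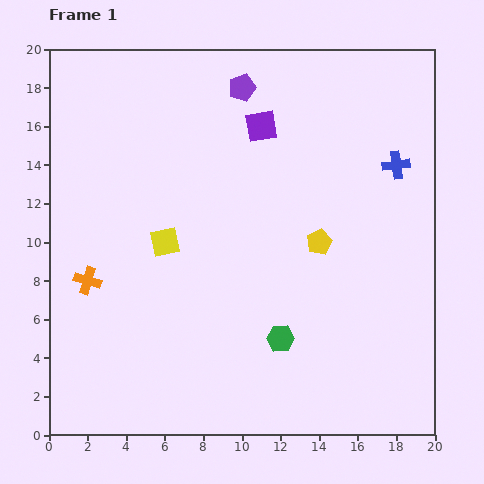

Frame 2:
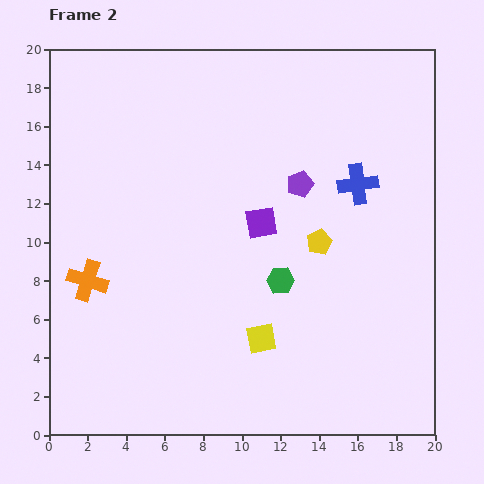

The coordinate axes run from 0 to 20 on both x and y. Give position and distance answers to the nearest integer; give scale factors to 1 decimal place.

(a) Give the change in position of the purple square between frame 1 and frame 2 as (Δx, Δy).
(0, -5)

The purple square was at (11, 16) in frame 1 and (11, 11) in frame 2.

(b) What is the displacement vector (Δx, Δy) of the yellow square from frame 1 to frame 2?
(5, -5)

The yellow square was at (6, 10) in frame 1 and (11, 5) in frame 2.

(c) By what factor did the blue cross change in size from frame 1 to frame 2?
1.5×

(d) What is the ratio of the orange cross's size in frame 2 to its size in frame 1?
1.5×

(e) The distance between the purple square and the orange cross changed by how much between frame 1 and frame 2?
-3

Distance in frame 1: 12. Distance in frame 2: 9.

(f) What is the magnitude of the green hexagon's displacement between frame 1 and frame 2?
3

The green hexagon moved from (12, 5) to (12, 8), a distance of √(0² + 3²) ≈ 3.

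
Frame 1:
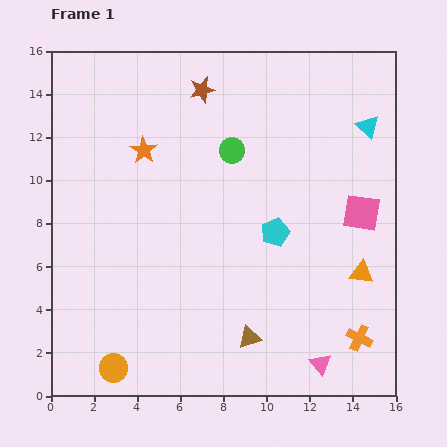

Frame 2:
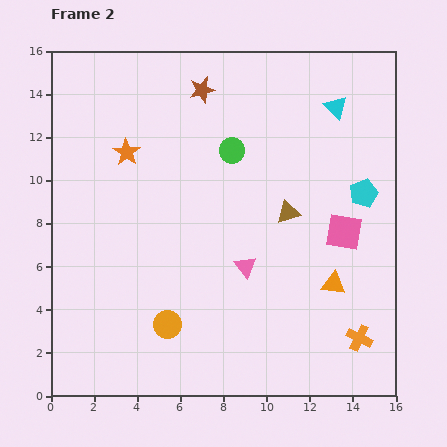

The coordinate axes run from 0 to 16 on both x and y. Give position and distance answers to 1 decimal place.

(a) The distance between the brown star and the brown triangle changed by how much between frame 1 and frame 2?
-4.7

Distance in frame 1: 11.7. Distance in frame 2: 7.0.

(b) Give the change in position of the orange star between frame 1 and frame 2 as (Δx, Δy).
(-0.8, -0.1)

The orange star was at (4.3, 11.4) in frame 1 and (3.5, 11.3) in frame 2.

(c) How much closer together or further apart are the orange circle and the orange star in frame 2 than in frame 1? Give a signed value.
-2.0

Distance in frame 1: 10.2. Distance in frame 2: 8.2.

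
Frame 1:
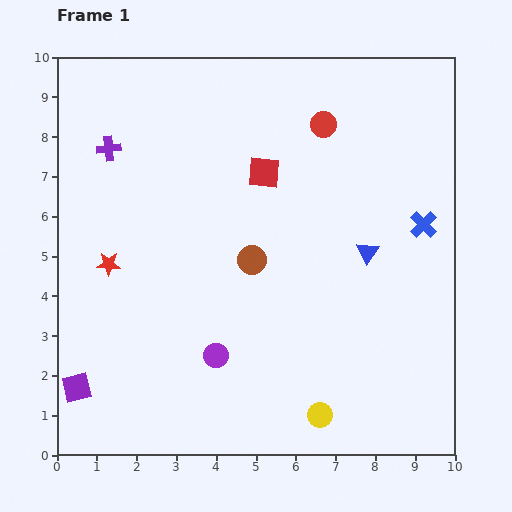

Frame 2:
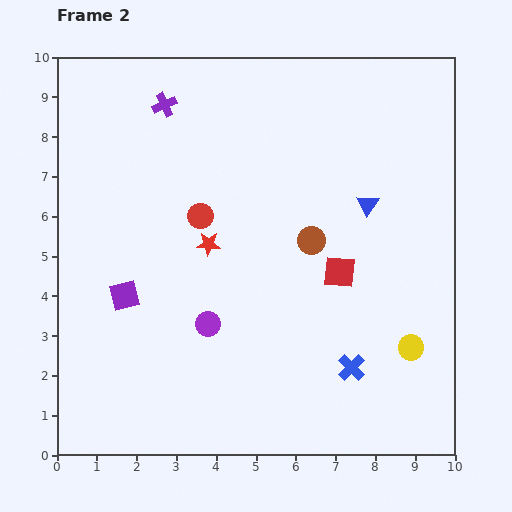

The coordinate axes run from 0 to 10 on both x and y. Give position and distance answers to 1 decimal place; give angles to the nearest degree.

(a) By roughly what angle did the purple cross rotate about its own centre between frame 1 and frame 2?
18° counter-clockwise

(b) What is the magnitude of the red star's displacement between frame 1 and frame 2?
2.5

The red star moved from (1.3, 4.8) to (3.8, 5.3), a distance of √(2.5² + 0.5²) ≈ 2.5.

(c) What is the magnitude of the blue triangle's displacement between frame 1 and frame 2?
1.2

The blue triangle moved from (7.8, 5.1) to (7.8, 6.3), a distance of √(0.0² + 1.2²) ≈ 1.2.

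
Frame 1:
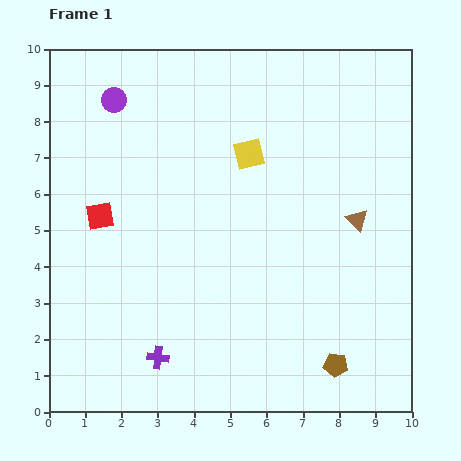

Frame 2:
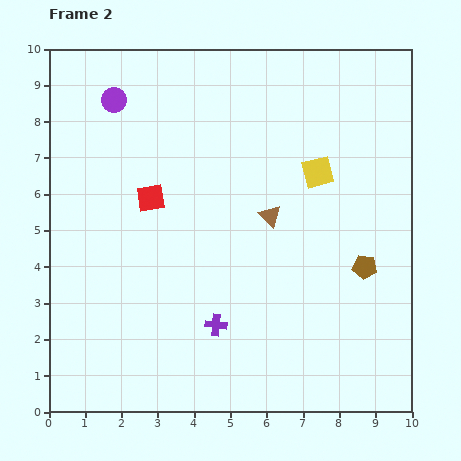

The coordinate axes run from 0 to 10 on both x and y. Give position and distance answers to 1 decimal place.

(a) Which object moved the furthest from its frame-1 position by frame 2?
the brown pentagon

(moved 2.8; next 2.4)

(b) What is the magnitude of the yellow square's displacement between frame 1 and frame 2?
2.0

The yellow square moved from (5.5, 7.1) to (7.4, 6.6), a distance of √(1.9² + 0.5²) ≈ 2.0.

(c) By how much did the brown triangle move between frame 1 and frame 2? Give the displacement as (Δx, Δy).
(-2.4, 0.1)

The brown triangle was at (8.5, 5.3) in frame 1 and (6.1, 5.4) in frame 2.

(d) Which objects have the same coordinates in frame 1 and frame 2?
the purple circle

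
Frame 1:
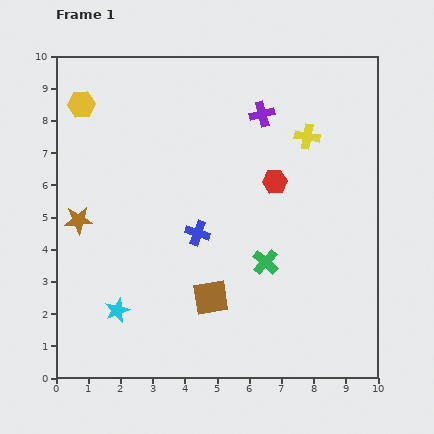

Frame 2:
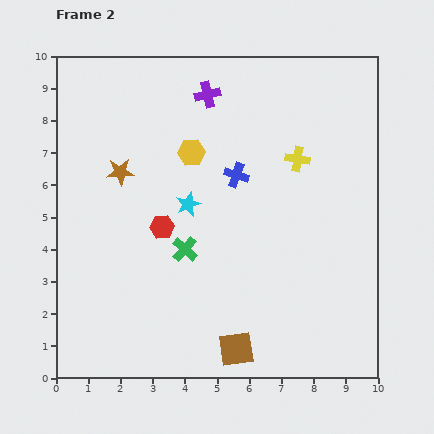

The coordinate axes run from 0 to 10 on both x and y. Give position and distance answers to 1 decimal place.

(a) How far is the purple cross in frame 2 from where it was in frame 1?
1.8

The purple cross moved from (6.4, 8.2) to (4.7, 8.8), a distance of √(1.7² + 0.6²) ≈ 1.8.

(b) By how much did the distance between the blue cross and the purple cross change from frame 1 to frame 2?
-1.5

Distance in frame 1: 4.2. Distance in frame 2: 2.7.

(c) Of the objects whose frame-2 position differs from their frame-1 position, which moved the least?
the yellow cross

(moved 0.8)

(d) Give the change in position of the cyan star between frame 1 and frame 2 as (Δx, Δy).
(2.2, 3.3)

The cyan star was at (1.9, 2.1) in frame 1 and (4.1, 5.4) in frame 2.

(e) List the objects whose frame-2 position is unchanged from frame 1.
none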